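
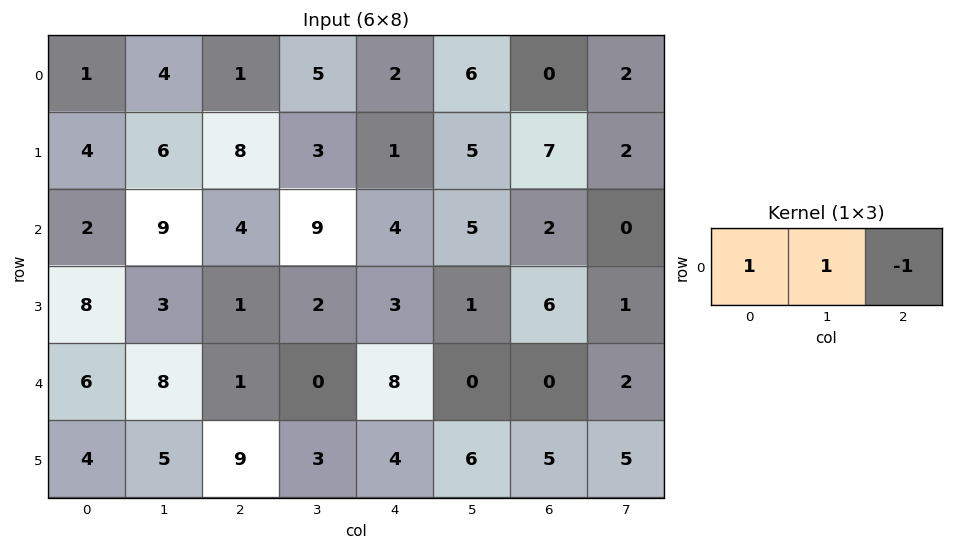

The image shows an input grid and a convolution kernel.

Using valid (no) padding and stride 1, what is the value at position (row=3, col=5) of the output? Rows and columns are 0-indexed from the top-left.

6

The receptive field on the input at this output position is [1 6 1]. Elementwise product with the kernel and sum: 1·1 + 6·1 + 1·-1.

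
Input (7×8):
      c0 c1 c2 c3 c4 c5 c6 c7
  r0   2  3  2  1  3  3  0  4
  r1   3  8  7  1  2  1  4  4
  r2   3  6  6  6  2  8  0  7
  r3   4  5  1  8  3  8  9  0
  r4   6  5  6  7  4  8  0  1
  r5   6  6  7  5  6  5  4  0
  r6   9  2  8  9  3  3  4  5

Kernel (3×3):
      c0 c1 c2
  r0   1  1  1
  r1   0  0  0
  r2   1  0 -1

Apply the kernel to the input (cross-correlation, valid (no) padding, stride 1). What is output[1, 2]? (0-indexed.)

The receptive field on the input at this output position is [7 1 2 / 6 6 2 / 1 8 3]. Elementwise product with the kernel and sum: 7·1 + 1·1 + 2·1 + 1·1 + 3·-1.

8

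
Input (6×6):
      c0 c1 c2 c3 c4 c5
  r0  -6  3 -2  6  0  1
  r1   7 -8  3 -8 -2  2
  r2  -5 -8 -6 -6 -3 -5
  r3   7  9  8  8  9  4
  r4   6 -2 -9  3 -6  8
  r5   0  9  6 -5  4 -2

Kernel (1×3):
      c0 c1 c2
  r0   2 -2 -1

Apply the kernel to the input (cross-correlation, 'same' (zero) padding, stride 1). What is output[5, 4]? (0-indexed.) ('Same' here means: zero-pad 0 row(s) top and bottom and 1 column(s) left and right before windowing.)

-16

The receptive field on the zero-padded input at this output position is [-5 4 -2]. Elementwise product with the kernel and sum: -5·2 + 4·-2 + -2·-1.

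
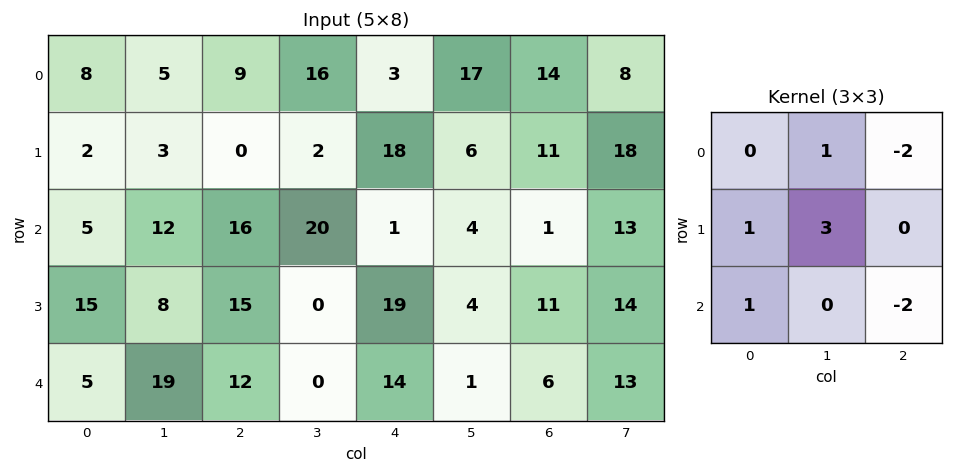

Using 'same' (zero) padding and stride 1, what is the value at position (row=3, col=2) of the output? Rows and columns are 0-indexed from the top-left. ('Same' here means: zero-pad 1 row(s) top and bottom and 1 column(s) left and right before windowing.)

The receptive field on the zero-padded input at this output position is [12 16 20 / 8 15 0 / 19 12 0]. Elementwise product with the kernel and sum: 16·1 + 20·-2 + 8·1 + 15·3 + 19·1 + 0·-2.

48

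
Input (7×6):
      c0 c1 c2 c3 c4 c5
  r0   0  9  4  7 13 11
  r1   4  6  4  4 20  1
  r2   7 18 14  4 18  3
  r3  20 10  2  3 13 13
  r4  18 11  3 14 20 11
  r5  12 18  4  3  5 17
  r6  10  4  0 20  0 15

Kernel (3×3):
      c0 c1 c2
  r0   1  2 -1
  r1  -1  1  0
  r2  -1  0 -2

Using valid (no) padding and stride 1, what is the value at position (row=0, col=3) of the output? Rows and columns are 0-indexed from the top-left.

The receptive field on the input at this output position is [7 13 11 / 4 20 1 / 4 18 3]. Elementwise product with the kernel and sum: 7·1 + 13·2 + 11·-1 + 4·-1 + 20·1 + 4·-1 + 3·-2.

28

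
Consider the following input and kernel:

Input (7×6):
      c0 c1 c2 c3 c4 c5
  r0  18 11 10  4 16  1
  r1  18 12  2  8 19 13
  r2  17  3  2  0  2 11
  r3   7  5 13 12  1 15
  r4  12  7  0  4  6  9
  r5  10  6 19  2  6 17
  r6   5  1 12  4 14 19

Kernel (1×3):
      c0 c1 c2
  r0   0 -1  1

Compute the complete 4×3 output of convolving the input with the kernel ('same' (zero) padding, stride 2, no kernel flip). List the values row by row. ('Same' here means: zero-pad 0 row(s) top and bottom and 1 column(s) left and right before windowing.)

Output[0,0]: The receptive field on the zero-padded input at this output position is [0 18 11]. Elementwise product with the kernel and sum: 18·-1 + 11·1.
Output[0,1]: The receptive field on the zero-padded input at this output position is [11 10 4]. Elementwise product with the kernel and sum: 10·-1 + 4·1.

-7 -6 -15
-14 -2 9
-5 4 3
-4 -8 5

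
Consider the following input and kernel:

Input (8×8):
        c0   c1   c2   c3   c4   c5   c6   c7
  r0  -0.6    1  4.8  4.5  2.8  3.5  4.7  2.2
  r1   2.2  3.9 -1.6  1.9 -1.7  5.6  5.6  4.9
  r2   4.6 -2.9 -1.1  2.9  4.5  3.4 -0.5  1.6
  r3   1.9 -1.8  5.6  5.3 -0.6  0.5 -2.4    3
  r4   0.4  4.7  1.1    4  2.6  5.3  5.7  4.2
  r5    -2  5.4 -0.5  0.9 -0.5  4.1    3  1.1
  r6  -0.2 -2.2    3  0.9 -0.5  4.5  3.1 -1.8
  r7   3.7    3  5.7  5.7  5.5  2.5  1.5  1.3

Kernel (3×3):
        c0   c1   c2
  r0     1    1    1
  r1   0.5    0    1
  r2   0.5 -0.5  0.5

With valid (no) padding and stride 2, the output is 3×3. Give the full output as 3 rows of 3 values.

7.9 9.85 16.05
5.55 8.35 6.2
7.2 7.75 15.4

Output[0,0]: The receptive field on the input at this output position is [-0.6 1 4.8 / 2.2 3.9 -1.6 / 4.6 -2.9 -1.1]. Elementwise product with the kernel and sum: -0.6·1 + 1·1 + 4.8·1 + 2.2·0.5 + -1.6·1 + 4.6·0.5 + -2.9·-0.5 + -1.1·0.5.
Output[0,1]: The receptive field on the input at this output position is [4.8 4.5 2.8 / -1.6 1.9 -1.7 / -1.1 2.9 4.5]. Elementwise product with the kernel and sum: 4.8·1 + 4.5·1 + 2.8·1 + -1.6·0.5 + -1.7·1 + -1.1·0.5 + 2.9·-0.5 + 4.5·0.5.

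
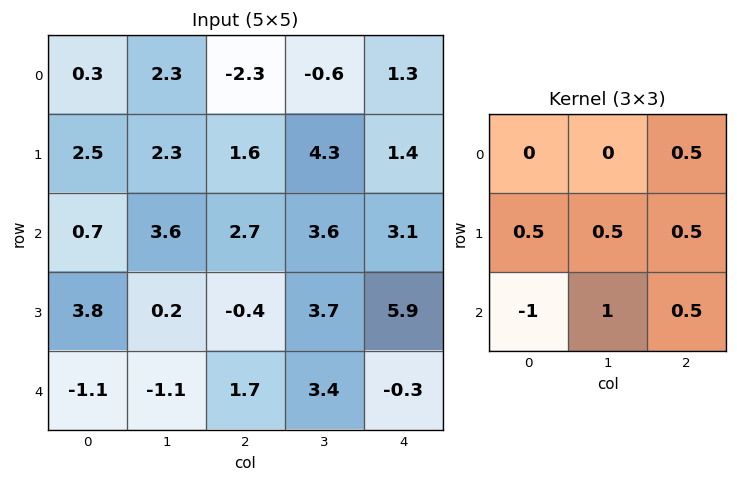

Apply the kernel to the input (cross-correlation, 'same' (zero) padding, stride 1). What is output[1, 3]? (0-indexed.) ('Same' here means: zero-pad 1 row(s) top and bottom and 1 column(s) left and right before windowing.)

6.75

The receptive field on the zero-padded input at this output position is [-2.3 -0.6 1.3 / 1.6 4.3 1.4 / 2.7 3.6 3.1]. Elementwise product with the kernel and sum: 1.3·0.5 + 1.6·0.5 + 4.3·0.5 + 1.4·0.5 + 2.7·-1 + 3.6·1 + 3.1·0.5.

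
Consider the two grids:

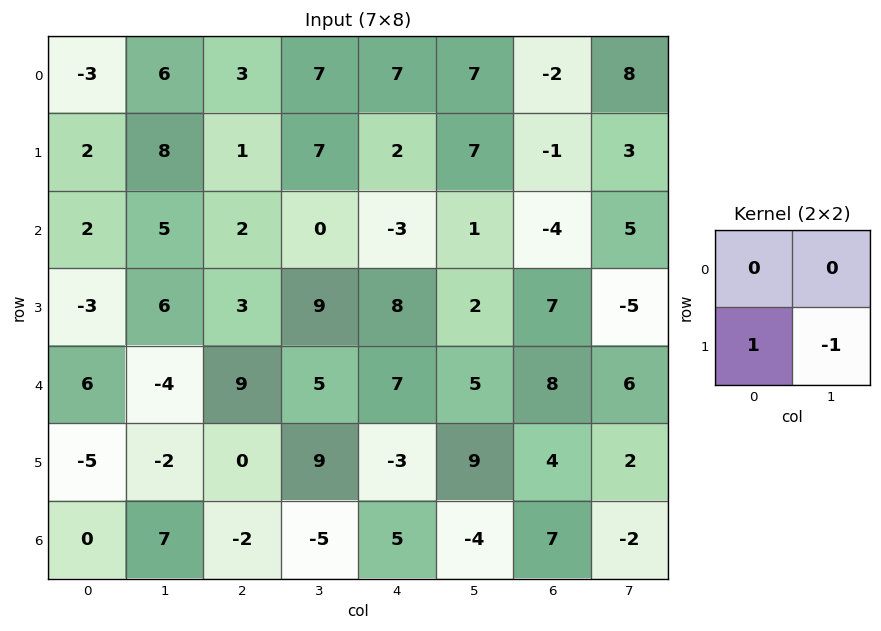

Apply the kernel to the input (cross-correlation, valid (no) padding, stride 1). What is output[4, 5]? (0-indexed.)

The receptive field on the input at this output position is [5 8 / 9 4]. Elementwise product with the kernel and sum: 9·1 + 4·-1.

5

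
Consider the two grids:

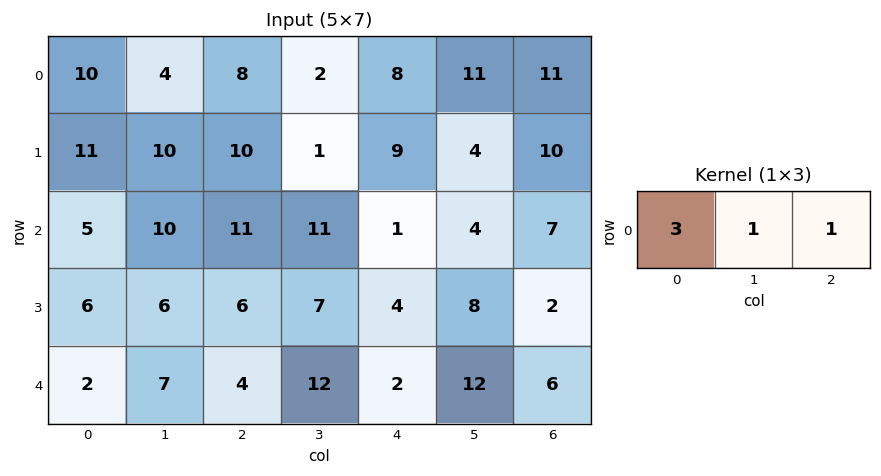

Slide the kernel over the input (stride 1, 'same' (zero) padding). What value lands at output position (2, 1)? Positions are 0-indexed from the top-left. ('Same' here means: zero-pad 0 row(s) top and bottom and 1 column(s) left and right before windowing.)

36

The receptive field on the zero-padded input at this output position is [5 10 11]. Elementwise product with the kernel and sum: 5·3 + 10·1 + 11·1.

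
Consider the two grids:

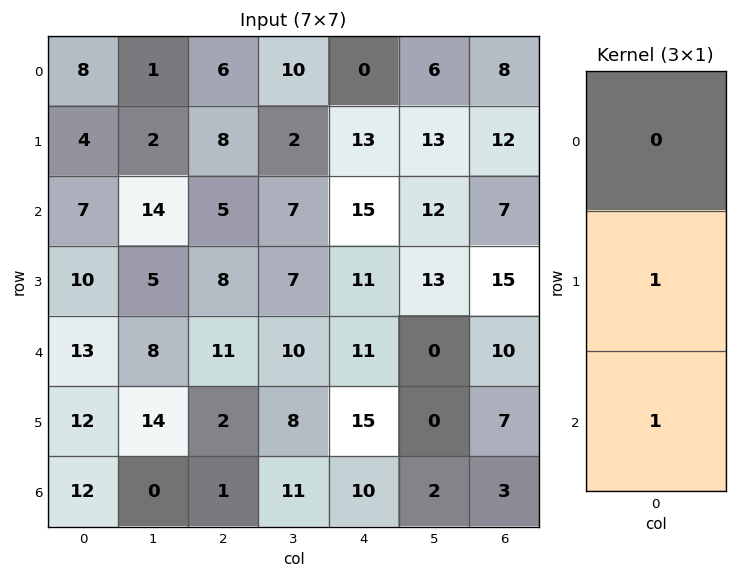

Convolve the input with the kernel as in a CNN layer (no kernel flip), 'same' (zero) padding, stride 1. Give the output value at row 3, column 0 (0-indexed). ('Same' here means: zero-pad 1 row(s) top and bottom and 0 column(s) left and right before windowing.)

The receptive field on the zero-padded input at this output position is [7 / 10 / 13]. Elementwise product with the kernel and sum: 10·1 + 13·1.

23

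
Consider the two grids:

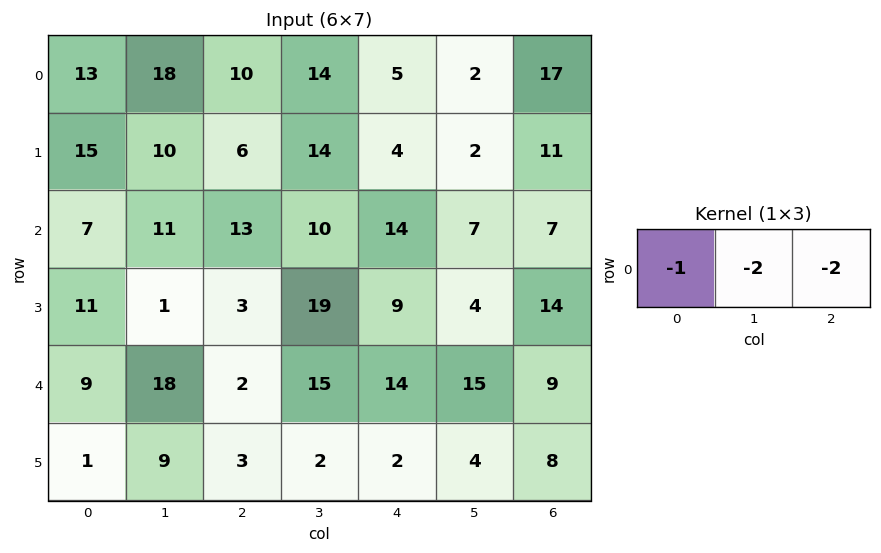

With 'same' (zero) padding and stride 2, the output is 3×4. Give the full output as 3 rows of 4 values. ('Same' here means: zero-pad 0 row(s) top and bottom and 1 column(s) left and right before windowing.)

Output[0,0]: The receptive field on the zero-padded input at this output position is [0 13 18]. Elementwise product with the kernel and sum: 0·-1 + 13·-2 + 18·-2.

-62 -66 -28 -36
-36 -57 -52 -21
-54 -52 -73 -33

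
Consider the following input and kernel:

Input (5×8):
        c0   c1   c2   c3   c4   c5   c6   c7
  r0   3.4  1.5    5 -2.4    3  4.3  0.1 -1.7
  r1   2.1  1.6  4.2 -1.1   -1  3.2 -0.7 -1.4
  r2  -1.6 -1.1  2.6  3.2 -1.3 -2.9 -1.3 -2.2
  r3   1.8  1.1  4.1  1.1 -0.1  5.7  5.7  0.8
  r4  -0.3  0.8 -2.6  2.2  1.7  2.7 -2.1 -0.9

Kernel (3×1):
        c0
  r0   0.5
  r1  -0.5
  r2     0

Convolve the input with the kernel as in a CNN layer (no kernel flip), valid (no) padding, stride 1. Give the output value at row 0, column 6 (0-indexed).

0.4

The receptive field on the input at this output position is [0.1 / -0.7 / -1.3]. Elementwise product with the kernel and sum: 0.1·0.5 + -0.7·-0.5.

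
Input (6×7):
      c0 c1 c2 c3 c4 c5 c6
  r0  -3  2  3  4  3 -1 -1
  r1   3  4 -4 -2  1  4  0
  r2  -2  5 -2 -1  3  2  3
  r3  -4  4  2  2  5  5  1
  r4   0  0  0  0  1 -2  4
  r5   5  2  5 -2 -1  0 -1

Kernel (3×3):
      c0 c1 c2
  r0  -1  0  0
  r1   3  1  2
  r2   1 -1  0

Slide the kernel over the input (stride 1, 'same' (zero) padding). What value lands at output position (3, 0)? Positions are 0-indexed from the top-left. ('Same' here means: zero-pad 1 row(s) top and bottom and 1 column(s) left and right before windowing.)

The receptive field on the zero-padded input at this output position is [0 -2 5 / 0 -4 4 / 0 0 0]. Elementwise product with the kernel and sum: 0·-1 + 0·3 + -4·1 + 4·2 + 0·1 + 0·-1.

4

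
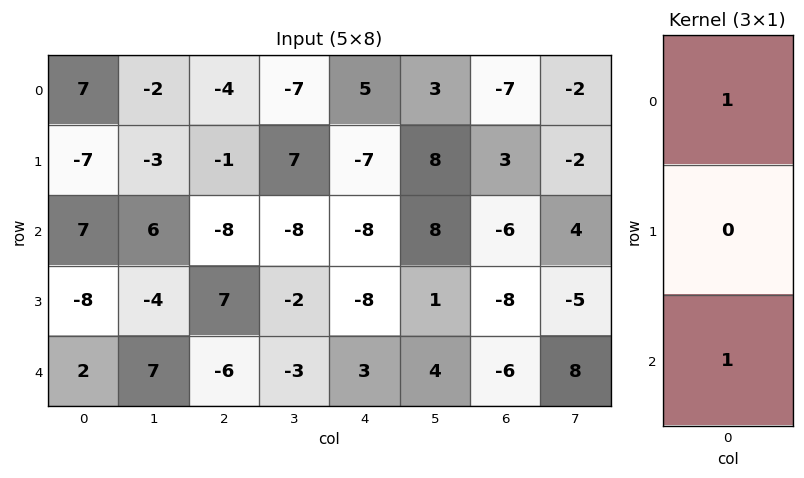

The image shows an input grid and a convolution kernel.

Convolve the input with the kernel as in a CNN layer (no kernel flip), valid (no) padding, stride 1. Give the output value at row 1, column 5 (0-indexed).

The receptive field on the input at this output position is [8 / 8 / 1]. Elementwise product with the kernel and sum: 8·1 + 1·1.

9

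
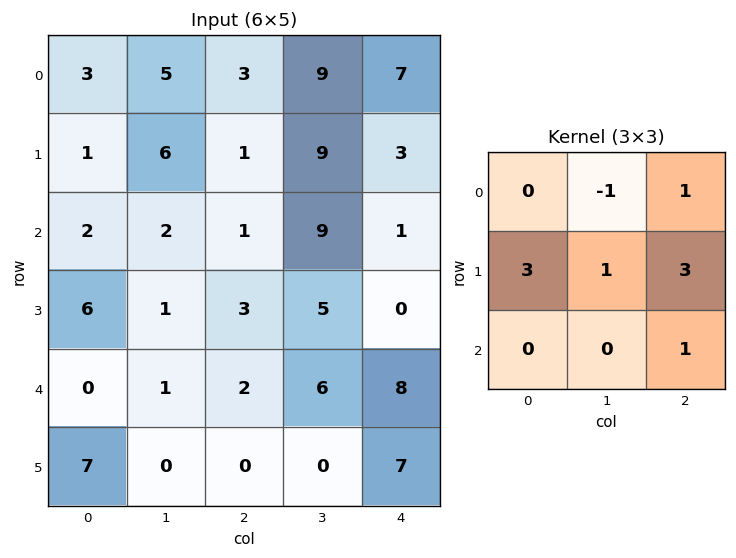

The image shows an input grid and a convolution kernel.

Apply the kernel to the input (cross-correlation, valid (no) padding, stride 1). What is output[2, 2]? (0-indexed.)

14

The receptive field on the input at this output position is [1 9 1 / 3 5 0 / 2 6 8]. Elementwise product with the kernel and sum: 9·-1 + 1·1 + 3·3 + 5·1 + 0·3 + 8·1.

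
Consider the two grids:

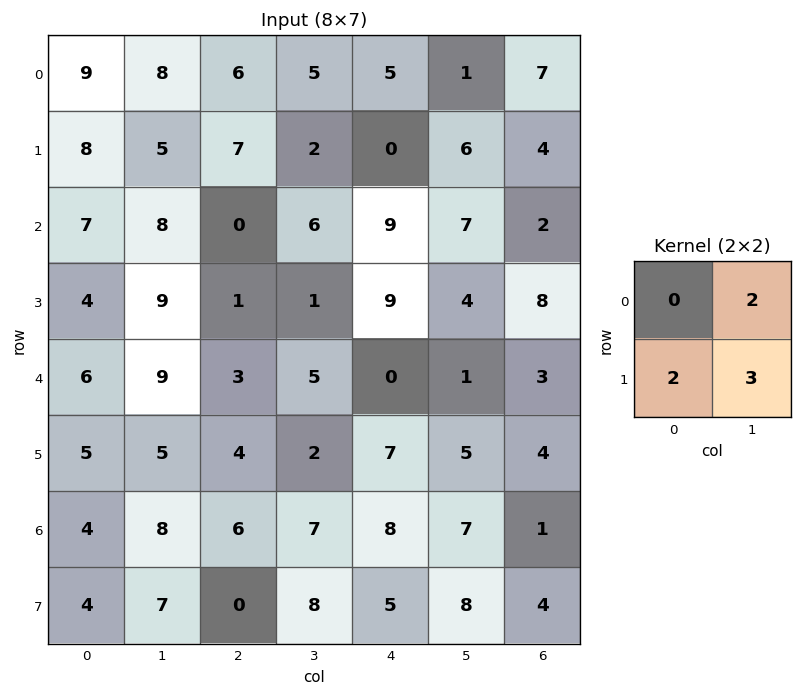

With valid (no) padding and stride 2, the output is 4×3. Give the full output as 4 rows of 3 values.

47 30 20
51 17 44
43 24 31
45 38 48

Output[0,0]: The receptive field on the input at this output position is [9 8 / 8 5]. Elementwise product with the kernel and sum: 8·2 + 8·2 + 5·3.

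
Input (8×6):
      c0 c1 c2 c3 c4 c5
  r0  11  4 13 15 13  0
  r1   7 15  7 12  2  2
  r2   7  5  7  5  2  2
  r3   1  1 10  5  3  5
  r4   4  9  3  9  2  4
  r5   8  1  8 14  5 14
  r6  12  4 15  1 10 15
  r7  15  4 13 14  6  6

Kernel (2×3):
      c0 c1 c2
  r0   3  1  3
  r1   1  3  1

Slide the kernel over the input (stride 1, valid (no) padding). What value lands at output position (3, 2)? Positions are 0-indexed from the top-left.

The receptive field on the input at this output position is [10 5 3 / 3 9 2]. Elementwise product with the kernel and sum: 10·3 + 5·1 + 3·3 + 3·1 + 9·3 + 2·1.

76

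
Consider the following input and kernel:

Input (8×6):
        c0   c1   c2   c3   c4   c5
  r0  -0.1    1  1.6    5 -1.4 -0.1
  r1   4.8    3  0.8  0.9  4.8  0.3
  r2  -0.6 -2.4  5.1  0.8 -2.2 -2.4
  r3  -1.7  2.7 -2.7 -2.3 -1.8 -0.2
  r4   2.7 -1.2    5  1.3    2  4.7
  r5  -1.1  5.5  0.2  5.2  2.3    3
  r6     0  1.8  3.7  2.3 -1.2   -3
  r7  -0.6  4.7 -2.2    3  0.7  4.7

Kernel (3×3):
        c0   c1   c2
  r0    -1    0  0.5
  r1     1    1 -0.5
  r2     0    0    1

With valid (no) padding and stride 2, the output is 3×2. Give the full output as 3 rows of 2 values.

Output[0,0]: The receptive field on the input at this output position is [-0.1 1 1.6 / 4.8 3 0.8 / -0.6 -2.4 5.1]. Elementwise product with the kernel and sum: -0.1·-1 + 1.6·0.5 + 4.8·1 + 3·1 + 0.8·-0.5 + 5.1·1.
Output[0,1]: The receptive field on the input at this output position is [1.6 5 -1.4 / 0.8 0.9 4.8 / 5.1 0.8 -2.2]. Elementwise product with the kernel and sum: 1.6·-1 + -1.4·0.5 + 0.8·1 + 0.9·1 + 4.8·-0.5 + -2.2·1.

13.4 -5.2
10.5 -8.3
7.8 -0.95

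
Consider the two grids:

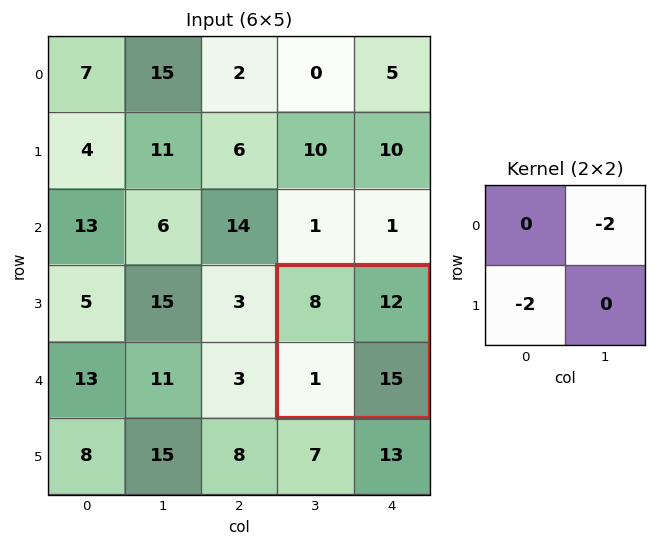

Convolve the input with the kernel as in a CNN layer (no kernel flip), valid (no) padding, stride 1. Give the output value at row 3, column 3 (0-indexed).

The receptive field on the input at this output position is [8 12 / 1 15]. Elementwise product with the kernel and sum: 12·-2 + 1·-2.

-26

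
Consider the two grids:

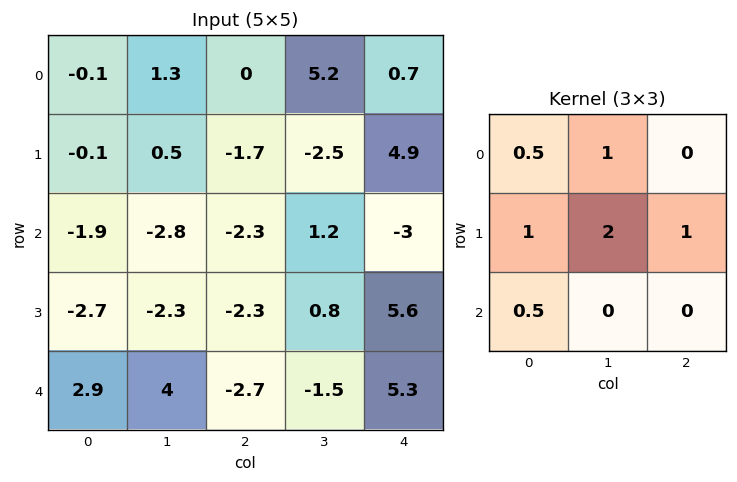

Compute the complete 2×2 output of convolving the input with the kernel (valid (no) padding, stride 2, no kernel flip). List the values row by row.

-0.5 2.25
-11.9 3.6

Output[0,0]: The receptive field on the input at this output position is [-0.1 1.3 0 / -0.1 0.5 -1.7 / -1.9 -2.8 -2.3]. Elementwise product with the kernel and sum: -0.1·0.5 + 1.3·1 + -0.1·1 + 0.5·2 + -1.7·1 + -1.9·0.5.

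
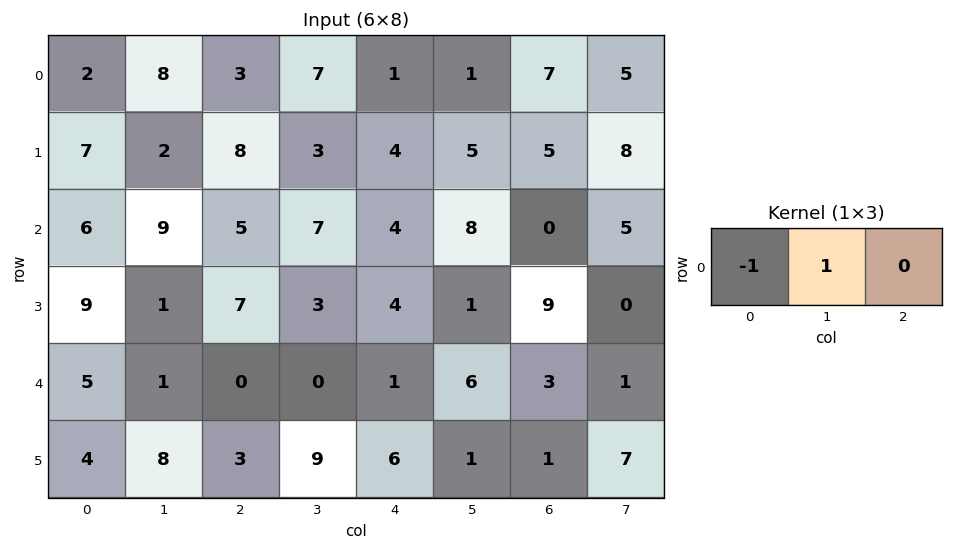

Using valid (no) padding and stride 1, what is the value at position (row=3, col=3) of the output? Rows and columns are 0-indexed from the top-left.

The receptive field on the input at this output position is [3 4 1]. Elementwise product with the kernel and sum: 3·-1 + 4·1.

1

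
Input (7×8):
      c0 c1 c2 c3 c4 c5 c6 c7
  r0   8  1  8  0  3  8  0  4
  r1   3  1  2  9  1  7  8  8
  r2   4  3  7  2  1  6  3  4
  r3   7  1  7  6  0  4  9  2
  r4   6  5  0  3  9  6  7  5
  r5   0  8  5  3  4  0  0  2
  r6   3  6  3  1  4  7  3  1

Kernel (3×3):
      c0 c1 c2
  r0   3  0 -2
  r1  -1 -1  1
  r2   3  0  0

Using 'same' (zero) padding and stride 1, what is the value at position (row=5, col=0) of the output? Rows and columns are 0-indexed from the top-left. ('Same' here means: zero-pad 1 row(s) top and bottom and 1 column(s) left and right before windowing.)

The receptive field on the zero-padded input at this output position is [0 6 5 / 0 0 8 / 0 3 6]. Elementwise product with the kernel and sum: 0·3 + 5·-2 + 0·-1 + 0·-1 + 8·1 + 0·3.

-2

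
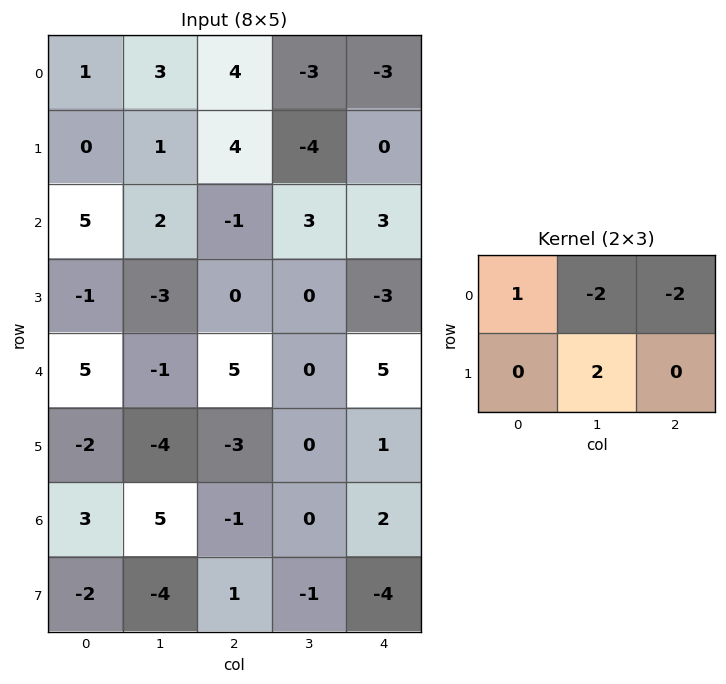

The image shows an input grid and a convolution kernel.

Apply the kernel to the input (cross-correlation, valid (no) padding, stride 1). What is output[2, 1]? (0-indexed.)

-2

The receptive field on the input at this output position is [2 -1 3 / -3 0 0]. Elementwise product with the kernel and sum: 2·1 + -1·-2 + 3·-2 + 0·2.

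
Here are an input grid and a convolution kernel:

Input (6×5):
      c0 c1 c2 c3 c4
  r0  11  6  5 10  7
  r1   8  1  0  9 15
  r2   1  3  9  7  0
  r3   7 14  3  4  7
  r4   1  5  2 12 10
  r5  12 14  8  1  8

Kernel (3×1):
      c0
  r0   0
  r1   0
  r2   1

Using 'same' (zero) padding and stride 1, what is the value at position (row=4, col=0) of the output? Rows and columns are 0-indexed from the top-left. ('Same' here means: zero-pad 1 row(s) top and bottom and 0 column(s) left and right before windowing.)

12

The receptive field on the zero-padded input at this output position is [7 / 1 / 12]. Elementwise product with the kernel and sum: 12·1.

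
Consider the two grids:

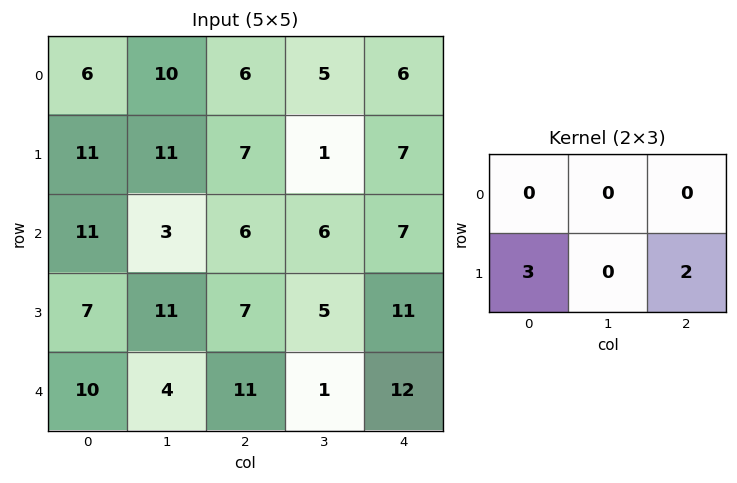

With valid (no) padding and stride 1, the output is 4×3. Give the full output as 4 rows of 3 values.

Output[0,0]: The receptive field on the input at this output position is [6 10 6 / 11 11 7]. Elementwise product with the kernel and sum: 11·3 + 7·2.

47 35 35
45 21 32
35 43 43
52 14 57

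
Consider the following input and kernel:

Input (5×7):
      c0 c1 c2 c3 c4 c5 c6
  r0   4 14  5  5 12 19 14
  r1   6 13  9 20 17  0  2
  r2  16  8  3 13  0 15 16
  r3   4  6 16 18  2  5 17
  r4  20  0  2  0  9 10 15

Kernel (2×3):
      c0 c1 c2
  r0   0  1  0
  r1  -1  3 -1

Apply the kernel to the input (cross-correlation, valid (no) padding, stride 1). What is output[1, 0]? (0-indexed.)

18

The receptive field on the input at this output position is [6 13 9 / 16 8 3]. Elementwise product with the kernel and sum: 13·1 + 16·-1 + 8·3 + 3·-1.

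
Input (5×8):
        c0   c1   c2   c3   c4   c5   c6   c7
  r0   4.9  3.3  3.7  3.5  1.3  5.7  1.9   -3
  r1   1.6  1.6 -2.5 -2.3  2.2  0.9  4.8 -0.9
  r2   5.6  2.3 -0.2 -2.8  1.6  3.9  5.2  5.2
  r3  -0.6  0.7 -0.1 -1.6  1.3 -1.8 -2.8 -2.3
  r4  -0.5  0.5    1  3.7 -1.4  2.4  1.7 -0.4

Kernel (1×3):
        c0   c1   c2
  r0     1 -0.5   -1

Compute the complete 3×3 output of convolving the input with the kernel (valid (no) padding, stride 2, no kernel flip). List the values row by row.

Output[0,0]: The receptive field on the input at this output position is [4.9 3.3 3.7]. Elementwise product with the kernel and sum: 4.9·1 + 3.3·-0.5 + 3.7·-1.
Output[0,1]: The receptive field on the input at this output position is [3.7 3.5 1.3]. Elementwise product with the kernel and sum: 3.7·1 + 3.5·-0.5 + 1.3·-1.

-0.45 0.65 -3.45
4.65 -0.4 -5.55
-1.75 0.55 -4.3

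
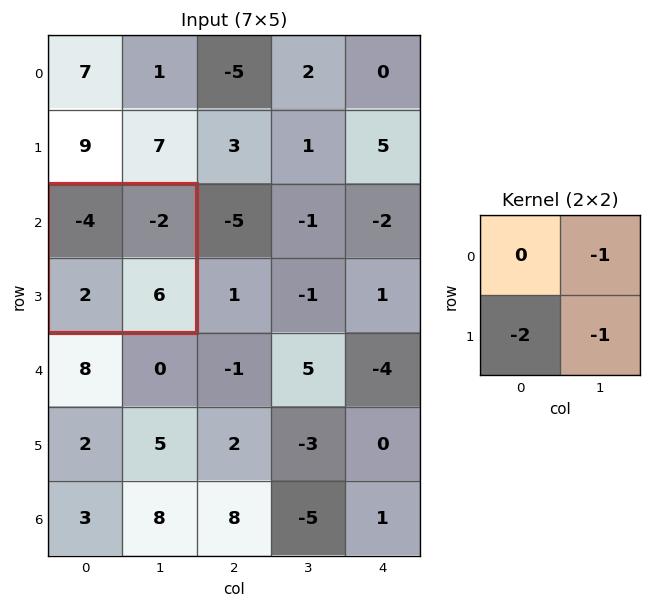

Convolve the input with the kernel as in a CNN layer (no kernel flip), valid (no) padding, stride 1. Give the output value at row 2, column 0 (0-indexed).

-8

The receptive field on the input at this output position is [-4 -2 / 2 6]. Elementwise product with the kernel and sum: -2·-1 + 2·-2 + 6·-1.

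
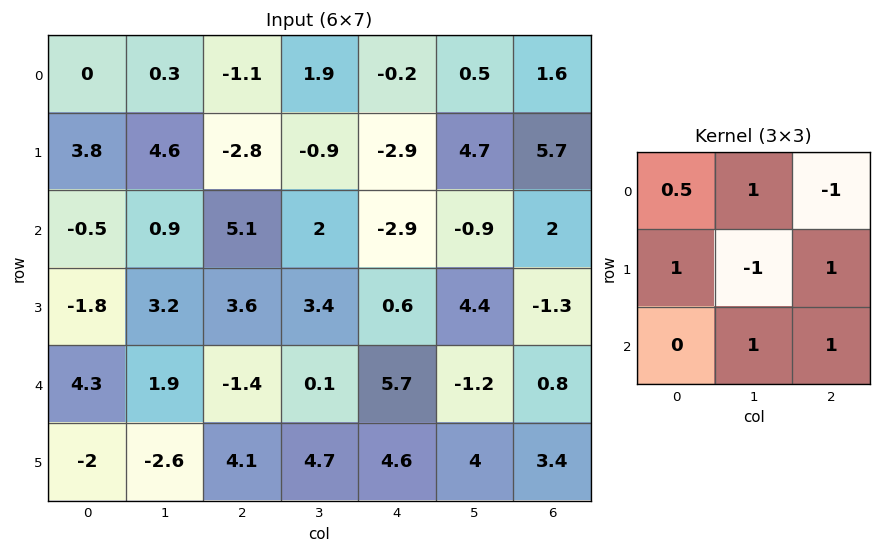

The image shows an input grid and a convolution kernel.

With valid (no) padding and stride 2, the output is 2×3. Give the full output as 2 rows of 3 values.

Output[0,0]: The receptive field on the input at this output position is [0 0.3 -1.1 / 3.8 4.6 -2.8 / -0.5 0.9 5.1]. Elementwise product with the kernel and sum: 0·0.5 + 0.3·1 + -1.1·-1 + 3.8·1 + 4.6·-1 + -2.8·1 + 0.9·1 + 5.1·1.

3.8 -4.15 -2
-5.35 14.05 -9.85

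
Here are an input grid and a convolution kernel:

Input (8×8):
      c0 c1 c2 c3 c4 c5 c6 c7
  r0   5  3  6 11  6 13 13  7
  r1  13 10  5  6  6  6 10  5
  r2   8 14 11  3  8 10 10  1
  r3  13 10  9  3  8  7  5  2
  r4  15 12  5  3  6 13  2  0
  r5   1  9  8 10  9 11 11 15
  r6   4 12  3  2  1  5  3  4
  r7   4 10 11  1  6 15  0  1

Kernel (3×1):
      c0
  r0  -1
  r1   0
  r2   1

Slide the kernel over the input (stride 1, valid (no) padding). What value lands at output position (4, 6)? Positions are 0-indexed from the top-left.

The receptive field on the input at this output position is [2 / 11 / 3]. Elementwise product with the kernel and sum: 2·-1 + 3·1.

1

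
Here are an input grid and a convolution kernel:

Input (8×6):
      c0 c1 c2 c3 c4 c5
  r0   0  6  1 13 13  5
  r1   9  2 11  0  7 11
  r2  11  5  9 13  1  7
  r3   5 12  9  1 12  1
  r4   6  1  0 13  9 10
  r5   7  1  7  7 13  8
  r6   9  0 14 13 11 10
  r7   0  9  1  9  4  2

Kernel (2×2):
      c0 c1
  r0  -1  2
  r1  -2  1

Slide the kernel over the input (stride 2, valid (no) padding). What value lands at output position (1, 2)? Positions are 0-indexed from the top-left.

The receptive field on the input at this output position is [1 7 / 12 1]. Elementwise product with the kernel and sum: 1·-1 + 7·2 + 12·-2 + 1·1.

-10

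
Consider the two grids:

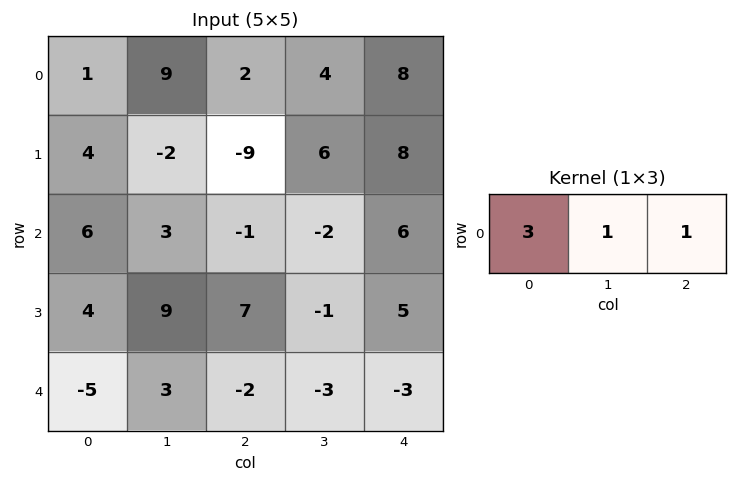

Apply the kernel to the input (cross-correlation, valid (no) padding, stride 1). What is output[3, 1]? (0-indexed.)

33

The receptive field on the input at this output position is [9 7 -1]. Elementwise product with the kernel and sum: 9·3 + 7·1 + -1·1.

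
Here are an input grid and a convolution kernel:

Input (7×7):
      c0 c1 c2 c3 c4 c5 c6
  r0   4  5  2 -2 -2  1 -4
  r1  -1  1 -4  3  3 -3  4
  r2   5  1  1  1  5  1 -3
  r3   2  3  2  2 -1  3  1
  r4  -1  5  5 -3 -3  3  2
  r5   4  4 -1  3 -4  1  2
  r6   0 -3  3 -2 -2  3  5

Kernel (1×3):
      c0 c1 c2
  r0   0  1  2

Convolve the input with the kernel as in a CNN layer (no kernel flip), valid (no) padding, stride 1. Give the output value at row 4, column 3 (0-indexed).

3

The receptive field on the input at this output position is [-3 -3 3]. Elementwise product with the kernel and sum: -3·1 + 3·2.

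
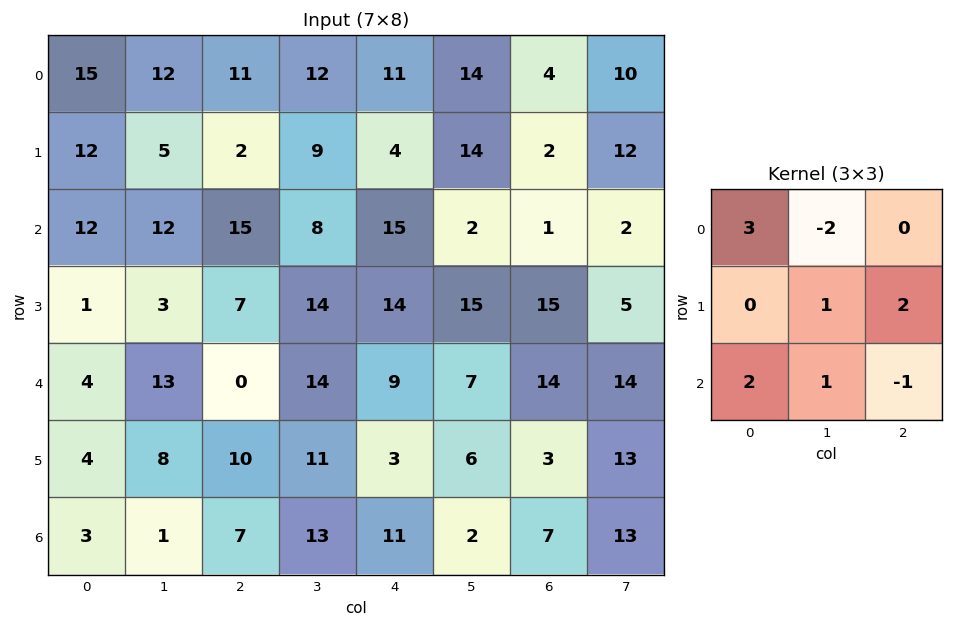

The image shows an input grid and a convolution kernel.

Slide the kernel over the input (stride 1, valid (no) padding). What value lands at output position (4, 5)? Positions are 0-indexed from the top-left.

20

The receptive field on the input at this output position is [7 14 14 / 6 3 13 / 2 7 13]. Elementwise product with the kernel and sum: 7·3 + 14·-2 + 3·1 + 13·2 + 2·2 + 7·1 + 13·-1.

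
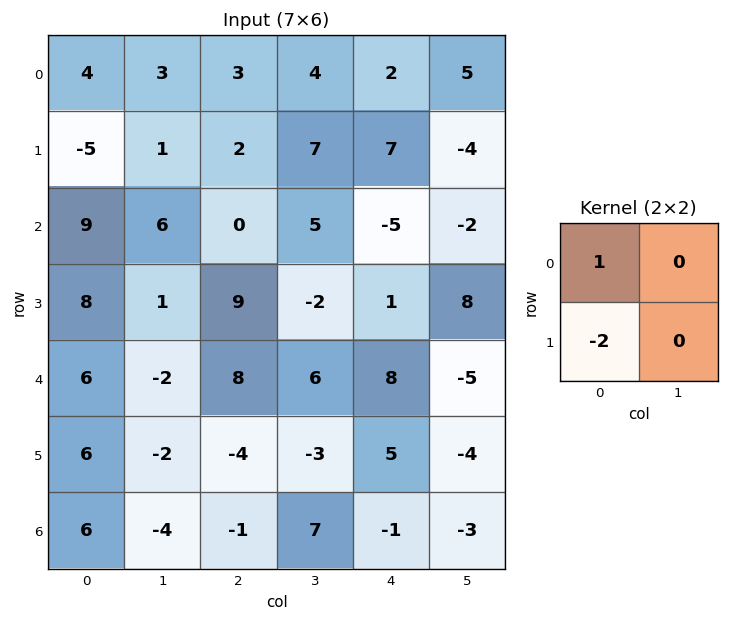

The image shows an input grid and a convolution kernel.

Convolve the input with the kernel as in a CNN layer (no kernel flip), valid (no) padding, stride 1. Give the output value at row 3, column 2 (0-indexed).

The receptive field on the input at this output position is [9 -2 / 8 6]. Elementwise product with the kernel and sum: 9·1 + 8·-2.

-7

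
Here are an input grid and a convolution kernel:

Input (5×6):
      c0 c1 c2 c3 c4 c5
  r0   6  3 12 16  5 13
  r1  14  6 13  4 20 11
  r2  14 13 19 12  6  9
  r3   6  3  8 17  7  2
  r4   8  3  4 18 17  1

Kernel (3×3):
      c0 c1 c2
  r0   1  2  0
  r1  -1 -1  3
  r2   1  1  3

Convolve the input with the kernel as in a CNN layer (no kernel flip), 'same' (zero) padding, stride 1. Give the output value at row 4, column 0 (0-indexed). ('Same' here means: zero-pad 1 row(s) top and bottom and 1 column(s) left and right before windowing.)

The receptive field on the zero-padded input at this output position is [0 6 3 / 0 8 3 / 0 0 0]. Elementwise product with the kernel and sum: 0·1 + 6·2 + 0·-1 + 8·-1 + 3·3 + 0·1 + 0·1 + 0·3.

13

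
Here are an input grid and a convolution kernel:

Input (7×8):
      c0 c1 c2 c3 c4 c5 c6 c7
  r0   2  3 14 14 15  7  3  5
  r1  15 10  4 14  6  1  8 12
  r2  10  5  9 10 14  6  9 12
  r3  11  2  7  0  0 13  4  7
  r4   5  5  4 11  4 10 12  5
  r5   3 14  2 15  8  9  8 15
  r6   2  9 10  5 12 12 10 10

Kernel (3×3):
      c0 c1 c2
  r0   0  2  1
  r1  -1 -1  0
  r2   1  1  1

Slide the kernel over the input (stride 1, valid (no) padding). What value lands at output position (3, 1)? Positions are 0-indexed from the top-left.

The receptive field on the input at this output position is [2 7 0 / 5 4 11 / 14 2 15]. Elementwise product with the kernel and sum: 7·2 + 0·1 + 5·-1 + 4·-1 + 14·1 + 2·1 + 15·1.

36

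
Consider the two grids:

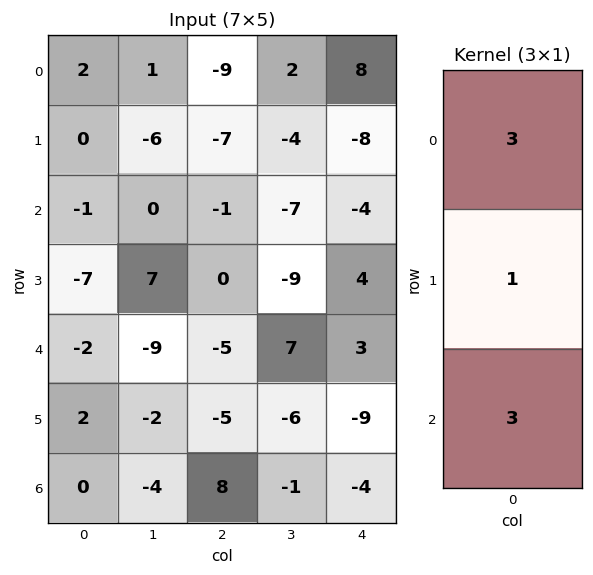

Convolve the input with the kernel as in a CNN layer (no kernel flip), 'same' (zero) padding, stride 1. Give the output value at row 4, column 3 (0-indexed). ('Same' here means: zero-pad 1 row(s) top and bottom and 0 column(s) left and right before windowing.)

The receptive field on the zero-padded input at this output position is [-9 / 7 / -6]. Elementwise product with the kernel and sum: -9·3 + 7·1 + -6·3.

-38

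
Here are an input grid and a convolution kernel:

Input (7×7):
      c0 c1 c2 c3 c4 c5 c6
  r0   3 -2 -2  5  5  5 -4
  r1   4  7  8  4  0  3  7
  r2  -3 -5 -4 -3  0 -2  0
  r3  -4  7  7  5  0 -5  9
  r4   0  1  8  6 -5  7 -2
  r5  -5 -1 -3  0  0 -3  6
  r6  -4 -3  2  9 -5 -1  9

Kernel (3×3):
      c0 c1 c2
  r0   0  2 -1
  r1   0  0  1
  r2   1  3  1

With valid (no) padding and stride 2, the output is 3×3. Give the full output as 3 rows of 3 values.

Output[0,0]: The receptive field on the input at this output position is [3 -2 -2 / 4 7 8 / -3 -5 -4]. Elementwise product with the kernel and sum: -2·2 + -2·-1 + 8·1 + -3·1 + -5·3 + -4·1.

-16 -8 15
12 15 19
-20 41 23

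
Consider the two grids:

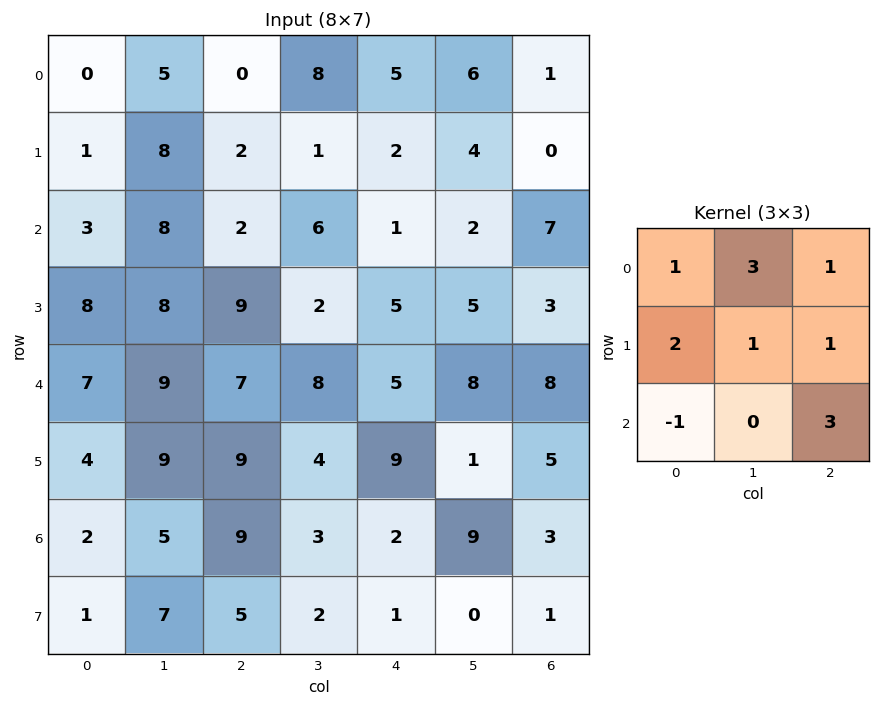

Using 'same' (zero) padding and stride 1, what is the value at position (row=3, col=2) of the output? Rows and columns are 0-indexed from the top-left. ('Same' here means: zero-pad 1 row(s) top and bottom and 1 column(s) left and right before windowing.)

62

The receptive field on the zero-padded input at this output position is [8 2 6 / 8 9 2 / 9 7 8]. Elementwise product with the kernel and sum: 8·1 + 2·3 + 6·1 + 8·2 + 9·1 + 2·1 + 9·-1 + 8·3.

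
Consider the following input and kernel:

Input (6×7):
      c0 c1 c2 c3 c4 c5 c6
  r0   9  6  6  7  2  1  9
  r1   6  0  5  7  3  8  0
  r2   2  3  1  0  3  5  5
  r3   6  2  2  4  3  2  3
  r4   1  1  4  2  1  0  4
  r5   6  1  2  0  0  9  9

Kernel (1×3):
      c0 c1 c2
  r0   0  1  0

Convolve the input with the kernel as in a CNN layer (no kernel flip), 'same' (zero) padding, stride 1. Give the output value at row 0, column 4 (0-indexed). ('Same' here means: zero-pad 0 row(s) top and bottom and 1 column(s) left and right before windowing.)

The receptive field on the zero-padded input at this output position is [7 2 1]. Elementwise product with the kernel and sum: 2·1.

2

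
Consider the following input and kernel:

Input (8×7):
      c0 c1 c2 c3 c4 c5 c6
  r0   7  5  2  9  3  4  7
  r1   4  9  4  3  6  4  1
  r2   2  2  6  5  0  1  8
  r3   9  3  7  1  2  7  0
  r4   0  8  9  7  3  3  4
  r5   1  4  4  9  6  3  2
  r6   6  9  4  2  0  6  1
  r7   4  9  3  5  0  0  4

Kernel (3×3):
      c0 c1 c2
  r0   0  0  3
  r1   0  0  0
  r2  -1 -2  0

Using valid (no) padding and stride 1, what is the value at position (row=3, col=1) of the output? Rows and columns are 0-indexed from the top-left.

-9

The receptive field on the input at this output position is [3 7 1 / 8 9 7 / 4 4 9]. Elementwise product with the kernel and sum: 1·3 + 4·-1 + 4·-2.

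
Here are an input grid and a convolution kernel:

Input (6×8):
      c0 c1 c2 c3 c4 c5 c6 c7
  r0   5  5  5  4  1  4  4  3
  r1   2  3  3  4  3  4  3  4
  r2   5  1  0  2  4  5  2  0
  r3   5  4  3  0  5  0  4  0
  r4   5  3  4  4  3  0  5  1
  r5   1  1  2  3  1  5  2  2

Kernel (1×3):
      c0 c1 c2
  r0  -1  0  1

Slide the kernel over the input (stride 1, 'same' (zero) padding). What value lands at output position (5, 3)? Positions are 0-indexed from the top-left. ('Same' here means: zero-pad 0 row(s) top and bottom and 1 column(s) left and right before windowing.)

-1

The receptive field on the zero-padded input at this output position is [2 3 1]. Elementwise product with the kernel and sum: 2·-1 + 1·1.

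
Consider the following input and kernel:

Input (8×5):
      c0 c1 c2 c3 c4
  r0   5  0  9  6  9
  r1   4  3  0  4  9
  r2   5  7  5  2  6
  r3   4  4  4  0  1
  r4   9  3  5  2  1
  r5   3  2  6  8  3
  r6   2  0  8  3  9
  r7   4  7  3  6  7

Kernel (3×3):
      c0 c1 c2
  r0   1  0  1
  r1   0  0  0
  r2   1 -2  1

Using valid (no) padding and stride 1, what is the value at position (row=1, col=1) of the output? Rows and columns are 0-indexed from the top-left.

3

The receptive field on the input at this output position is [3 0 4 / 7 5 2 / 4 4 0]. Elementwise product with the kernel and sum: 3·1 + 4·1 + 4·1 + 4·-2 + 0·1.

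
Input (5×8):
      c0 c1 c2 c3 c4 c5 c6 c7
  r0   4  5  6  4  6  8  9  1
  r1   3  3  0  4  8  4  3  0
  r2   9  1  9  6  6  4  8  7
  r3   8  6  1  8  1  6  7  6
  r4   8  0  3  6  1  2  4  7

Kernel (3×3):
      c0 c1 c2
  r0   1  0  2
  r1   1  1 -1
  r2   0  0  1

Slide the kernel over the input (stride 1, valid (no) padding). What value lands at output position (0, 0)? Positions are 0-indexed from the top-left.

31

The receptive field on the input at this output position is [4 5 6 / 3 3 0 / 9 1 9]. Elementwise product with the kernel and sum: 4·1 + 6·2 + 3·1 + 3·1 + 0·-1 + 9·1.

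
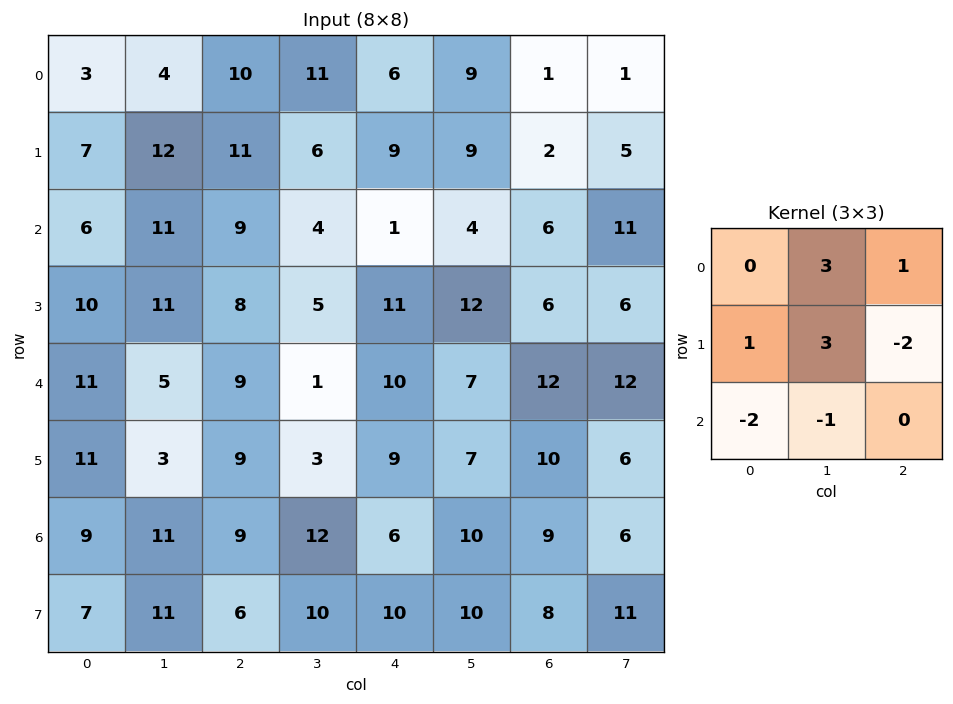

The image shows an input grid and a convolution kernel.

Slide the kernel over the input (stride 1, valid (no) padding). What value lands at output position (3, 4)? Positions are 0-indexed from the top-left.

The receptive field on the input at this output position is [11 12 6 / 10 7 12 / 9 7 10]. Elementwise product with the kernel and sum: 12·3 + 6·1 + 10·1 + 7·3 + 12·-2 + 9·-2 + 7·-1.

24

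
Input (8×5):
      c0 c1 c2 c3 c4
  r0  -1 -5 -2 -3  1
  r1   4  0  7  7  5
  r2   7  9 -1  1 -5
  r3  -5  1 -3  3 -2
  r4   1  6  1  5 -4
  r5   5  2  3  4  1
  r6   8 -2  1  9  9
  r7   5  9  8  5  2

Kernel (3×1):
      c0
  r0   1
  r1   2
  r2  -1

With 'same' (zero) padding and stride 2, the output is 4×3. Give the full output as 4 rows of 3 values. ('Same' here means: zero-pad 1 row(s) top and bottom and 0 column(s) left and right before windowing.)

-6 -11 -3
23 8 -3
-8 -4 -11
16 -3 17

Output[0,0]: The receptive field on the zero-padded input at this output position is [0 / -1 / 4]. Elementwise product with the kernel and sum: 0·1 + -1·2 + 4·-1.
Output[0,1]: The receptive field on the zero-padded input at this output position is [0 / -2 / 7]. Elementwise product with the kernel and sum: 0·1 + -2·2 + 7·-1.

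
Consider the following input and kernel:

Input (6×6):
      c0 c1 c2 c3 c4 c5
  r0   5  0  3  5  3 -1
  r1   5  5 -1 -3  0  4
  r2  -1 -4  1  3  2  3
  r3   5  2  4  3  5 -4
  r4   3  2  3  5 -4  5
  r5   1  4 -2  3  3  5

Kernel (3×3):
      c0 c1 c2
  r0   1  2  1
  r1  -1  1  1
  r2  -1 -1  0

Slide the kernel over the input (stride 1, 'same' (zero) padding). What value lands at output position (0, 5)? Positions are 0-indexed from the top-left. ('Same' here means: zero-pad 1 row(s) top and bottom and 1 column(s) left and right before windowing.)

-8

The receptive field on the zero-padded input at this output position is [0 0 0 / 3 -1 0 / 0 4 0]. Elementwise product with the kernel and sum: 0·1 + 0·2 + 0·1 + 3·-1 + -1·1 + 0·1 + 0·-1 + 4·-1.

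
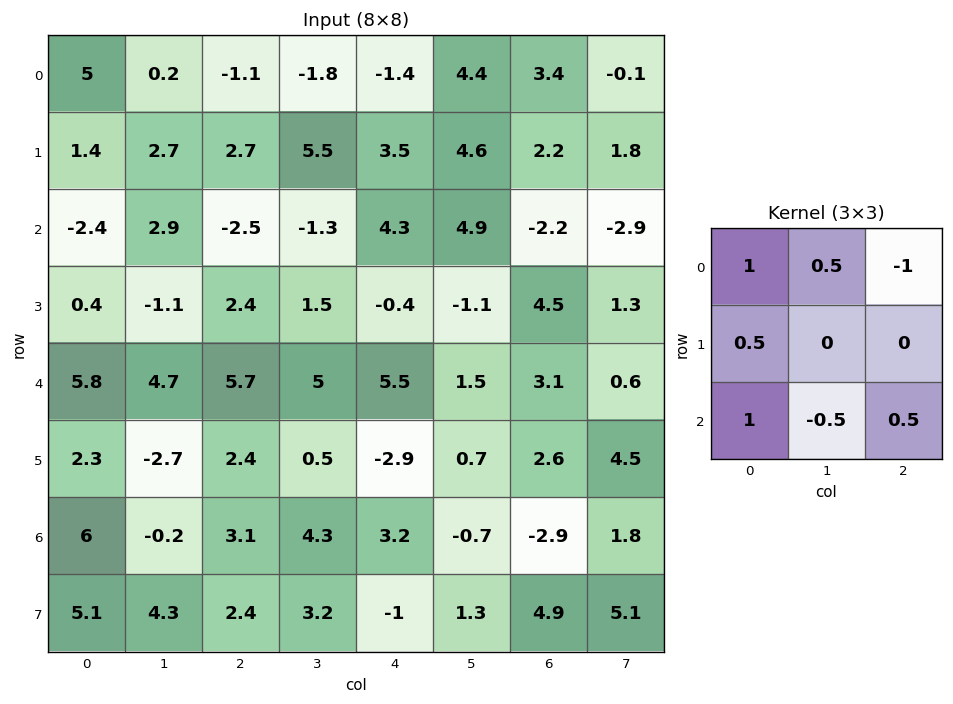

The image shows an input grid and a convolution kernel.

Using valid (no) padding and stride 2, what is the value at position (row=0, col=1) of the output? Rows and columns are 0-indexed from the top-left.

1.05

The receptive field on the input at this output position is [-1.1 -1.8 -1.4 / 2.7 5.5 3.5 / -2.5 -1.3 4.3]. Elementwise product with the kernel and sum: -1.1·1 + -1.8·0.5 + -1.4·-1 + 2.7·0.5 + -2.5·1 + -1.3·-0.5 + 4.3·0.5.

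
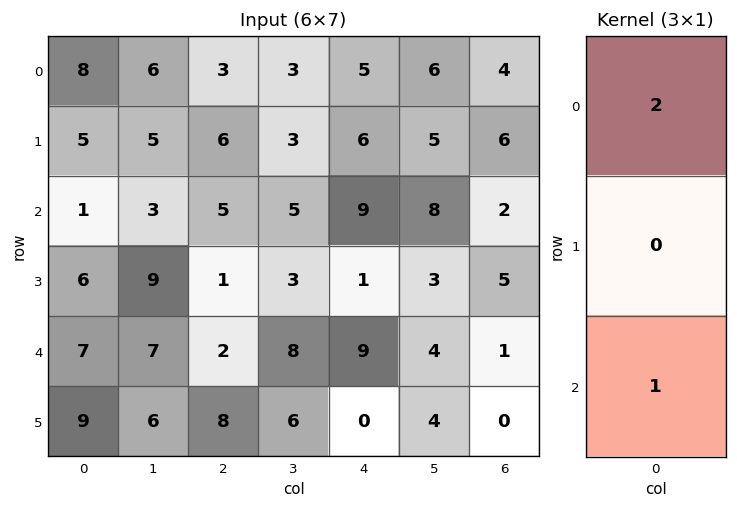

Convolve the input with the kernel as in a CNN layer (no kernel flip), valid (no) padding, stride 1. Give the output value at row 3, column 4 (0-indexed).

2

The receptive field on the input at this output position is [1 / 9 / 0]. Elementwise product with the kernel and sum: 1·2 + 0·1.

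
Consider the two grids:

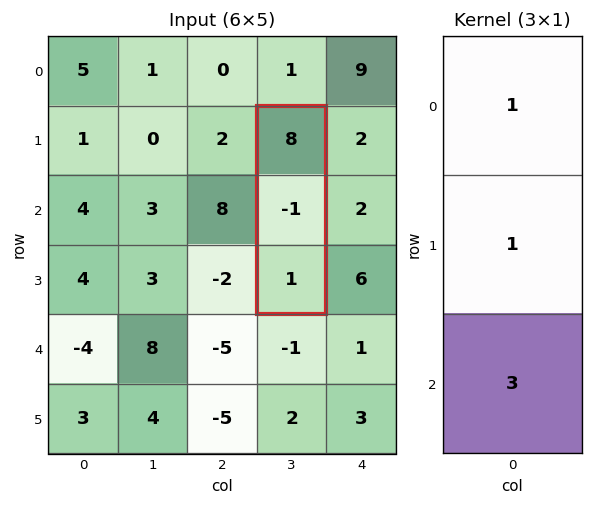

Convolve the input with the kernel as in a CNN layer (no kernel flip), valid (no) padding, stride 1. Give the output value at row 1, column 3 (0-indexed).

The receptive field on the input at this output position is [8 / -1 / 1]. Elementwise product with the kernel and sum: 8·1 + -1·1 + 1·3.

10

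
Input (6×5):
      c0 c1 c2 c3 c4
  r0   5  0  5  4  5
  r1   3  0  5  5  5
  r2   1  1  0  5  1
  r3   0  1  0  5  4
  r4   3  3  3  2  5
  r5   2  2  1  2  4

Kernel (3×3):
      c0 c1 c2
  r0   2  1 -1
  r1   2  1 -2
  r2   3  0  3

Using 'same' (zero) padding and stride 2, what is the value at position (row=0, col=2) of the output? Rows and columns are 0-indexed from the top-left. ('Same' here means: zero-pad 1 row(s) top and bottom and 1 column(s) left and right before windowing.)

The receptive field on the zero-padded input at this output position is [0 0 0 / 4 5 0 / 5 5 0]. Elementwise product with the kernel and sum: 0·2 + 0·1 + 0·-1 + 4·2 + 5·1 + 0·-2 + 5·3 + 0·3.

28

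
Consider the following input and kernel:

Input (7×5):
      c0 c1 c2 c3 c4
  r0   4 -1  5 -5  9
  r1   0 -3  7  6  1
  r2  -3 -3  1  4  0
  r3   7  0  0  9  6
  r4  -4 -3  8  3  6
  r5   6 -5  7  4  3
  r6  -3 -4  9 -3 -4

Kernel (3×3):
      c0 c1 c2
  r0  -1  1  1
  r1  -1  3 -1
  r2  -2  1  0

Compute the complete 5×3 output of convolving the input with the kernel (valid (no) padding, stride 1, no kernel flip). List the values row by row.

-13 26 11
-17 18 20
-1 13 11
-37 50 0
-17 53 -18

Output[0,0]: The receptive field on the input at this output position is [4 -1 5 / 0 -3 7 / -3 -3 1]. Elementwise product with the kernel and sum: 4·-1 + -1·1 + 5·1 + 0·-1 + -3·3 + 7·-1 + -3·-2 + -3·1.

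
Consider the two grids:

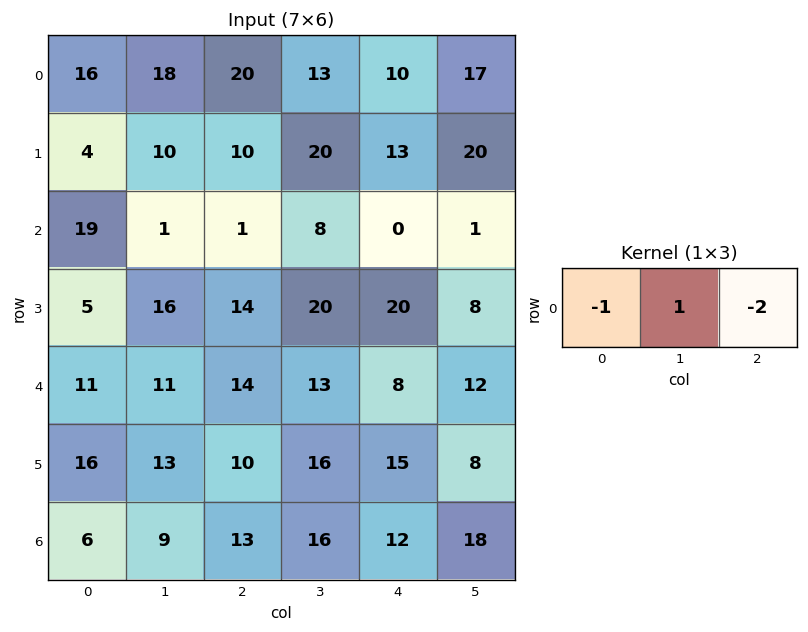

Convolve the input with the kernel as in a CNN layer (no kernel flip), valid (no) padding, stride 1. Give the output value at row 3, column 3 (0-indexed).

The receptive field on the input at this output position is [20 20 8]. Elementwise product with the kernel and sum: 20·-1 + 20·1 + 8·-2.

-16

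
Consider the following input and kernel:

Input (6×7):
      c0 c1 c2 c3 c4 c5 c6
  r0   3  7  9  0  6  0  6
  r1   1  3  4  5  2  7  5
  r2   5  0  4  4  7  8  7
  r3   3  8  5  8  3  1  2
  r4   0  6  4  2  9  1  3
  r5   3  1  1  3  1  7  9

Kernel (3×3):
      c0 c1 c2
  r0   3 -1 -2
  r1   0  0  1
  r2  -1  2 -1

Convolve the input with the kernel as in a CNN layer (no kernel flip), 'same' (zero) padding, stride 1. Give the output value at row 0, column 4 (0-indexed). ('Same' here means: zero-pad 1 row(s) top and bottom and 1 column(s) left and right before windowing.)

-8

The receptive field on the zero-padded input at this output position is [0 0 0 / 0 6 0 / 5 2 7]. Elementwise product with the kernel and sum: 0·3 + 0·-1 + 0·-2 + 0·1 + 5·-1 + 2·2 + 7·-1.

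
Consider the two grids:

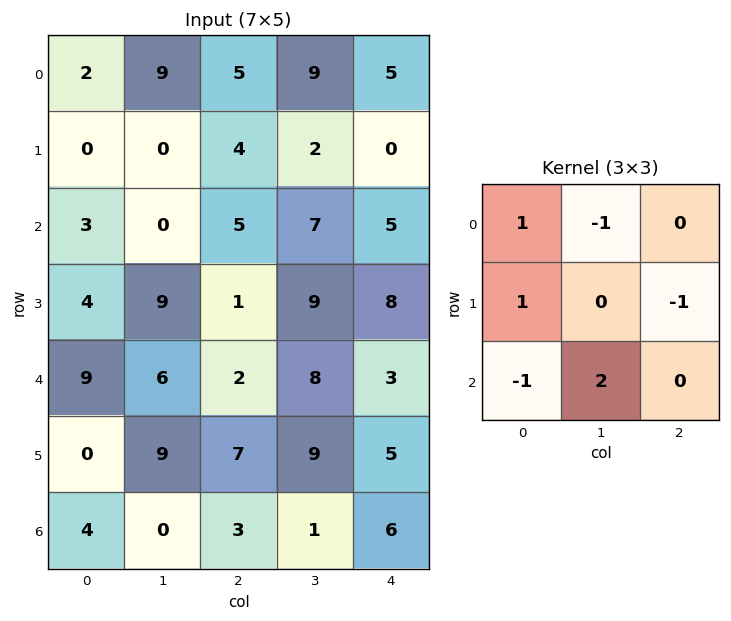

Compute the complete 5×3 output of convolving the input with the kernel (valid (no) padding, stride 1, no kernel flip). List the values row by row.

Output[0,0]: The receptive field on the input at this output position is [2 9 5 / 0 0 4 / 3 0 5]. Elementwise product with the kernel and sum: 2·1 + 9·-1 + 0·1 + 4·-1 + 3·-1 + 0·2.

-14 12 9
12 -18 19
9 -7 5
20 11 2
-8 10 -5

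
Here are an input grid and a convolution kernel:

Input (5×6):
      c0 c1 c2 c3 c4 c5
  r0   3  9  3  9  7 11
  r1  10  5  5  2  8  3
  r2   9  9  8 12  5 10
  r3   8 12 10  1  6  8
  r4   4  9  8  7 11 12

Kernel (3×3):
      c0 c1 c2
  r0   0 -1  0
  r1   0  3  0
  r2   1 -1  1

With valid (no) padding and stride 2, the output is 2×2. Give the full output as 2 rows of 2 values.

Output[0,0]: The receptive field on the input at this output position is [3 9 3 / 10 5 5 / 9 9 8]. Elementwise product with the kernel and sum: 9·-1 + 5·3 + 9·1 + 9·-1 + 8·1.
Output[0,1]: The receptive field on the input at this output position is [3 9 7 / 5 2 8 / 8 12 5]. Elementwise product with the kernel and sum: 9·-1 + 2·3 + 8·1 + 12·-1 + 5·1.

14 -2
30 3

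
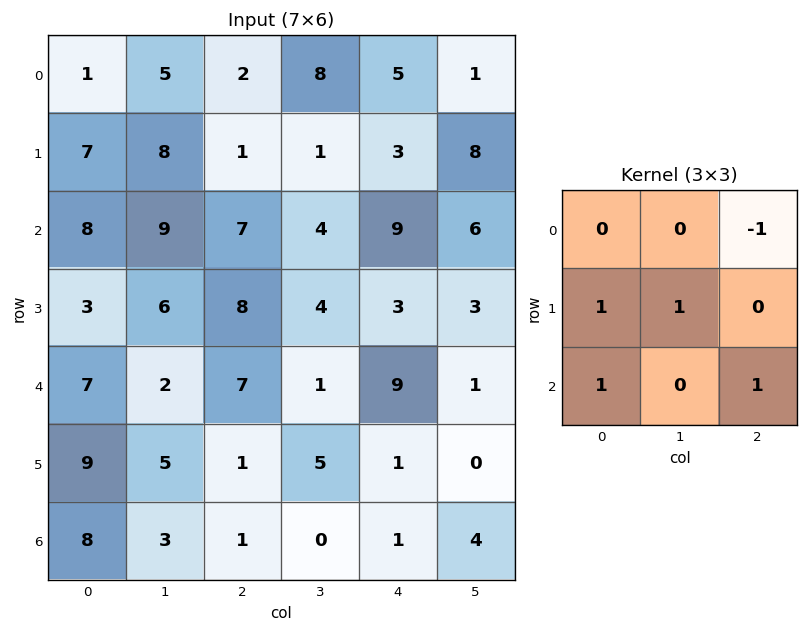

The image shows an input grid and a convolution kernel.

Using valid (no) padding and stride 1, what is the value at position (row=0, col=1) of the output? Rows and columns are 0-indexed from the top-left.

14

The receptive field on the input at this output position is [5 2 8 / 8 1 1 / 9 7 4]. Elementwise product with the kernel and sum: 8·-1 + 8·1 + 1·1 + 9·1 + 4·1.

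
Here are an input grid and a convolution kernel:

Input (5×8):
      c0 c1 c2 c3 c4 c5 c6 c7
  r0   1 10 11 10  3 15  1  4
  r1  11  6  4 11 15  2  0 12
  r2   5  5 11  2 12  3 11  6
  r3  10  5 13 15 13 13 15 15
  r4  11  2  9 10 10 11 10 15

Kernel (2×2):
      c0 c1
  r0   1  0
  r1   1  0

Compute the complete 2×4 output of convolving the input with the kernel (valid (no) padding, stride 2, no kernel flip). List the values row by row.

12 15 18 1
15 24 25 26

Output[0,0]: The receptive field on the input at this output position is [1 10 / 11 6]. Elementwise product with the kernel and sum: 1·1 + 11·1.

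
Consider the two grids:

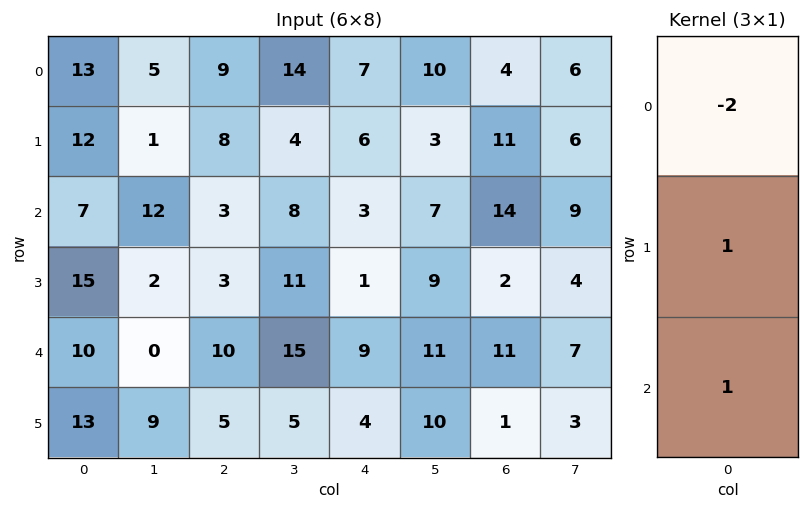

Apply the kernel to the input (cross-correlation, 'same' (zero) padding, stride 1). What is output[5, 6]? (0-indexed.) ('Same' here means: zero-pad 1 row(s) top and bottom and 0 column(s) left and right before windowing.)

-21

The receptive field on the zero-padded input at this output position is [11 / 1 / 0]. Elementwise product with the kernel and sum: 11·-2 + 1·1 + 0·1.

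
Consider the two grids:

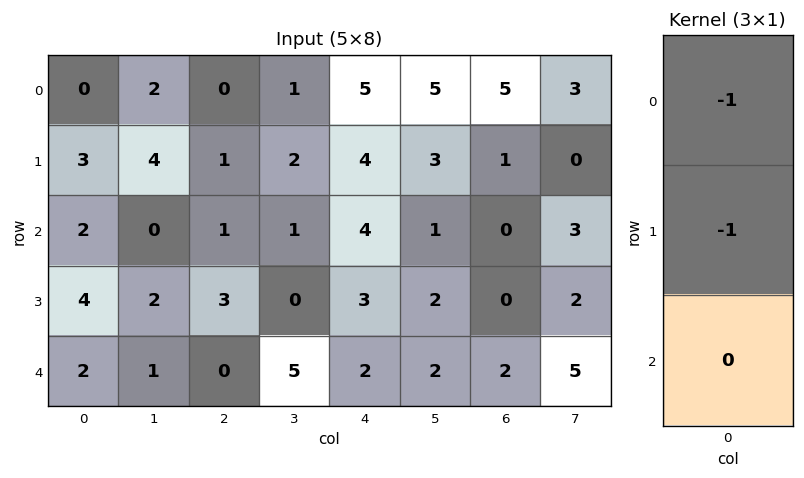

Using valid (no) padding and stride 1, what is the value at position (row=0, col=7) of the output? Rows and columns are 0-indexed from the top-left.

-3

The receptive field on the input at this output position is [3 / 0 / 3]. Elementwise product with the kernel and sum: 3·-1 + 0·-1.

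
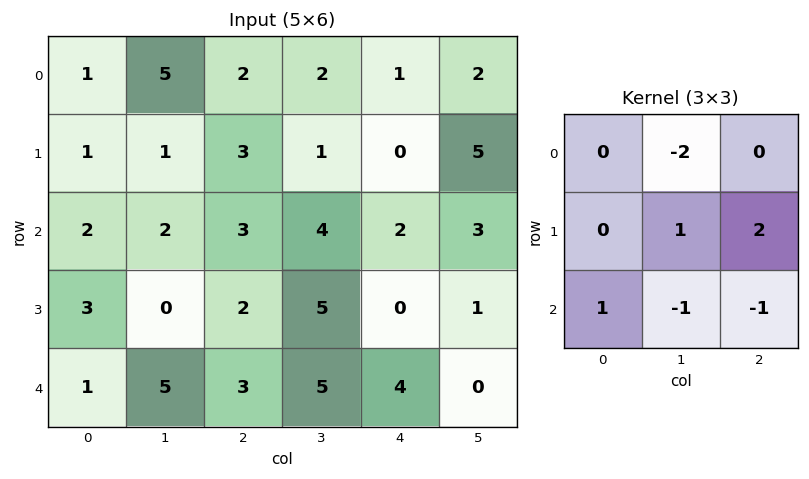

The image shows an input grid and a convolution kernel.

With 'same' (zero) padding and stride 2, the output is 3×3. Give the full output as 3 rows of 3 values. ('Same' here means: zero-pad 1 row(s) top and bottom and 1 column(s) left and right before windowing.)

Output[0,0]: The receptive field on the zero-padded input at this output position is [0 0 0 / 0 1 5 / 0 1 1]. Elementwise product with the kernel and sum: 0·-2 + 1·1 + 5·2 + 0·1 + 1·-1 + 1·-1.

9 3 1
1 -2 12
5 9 4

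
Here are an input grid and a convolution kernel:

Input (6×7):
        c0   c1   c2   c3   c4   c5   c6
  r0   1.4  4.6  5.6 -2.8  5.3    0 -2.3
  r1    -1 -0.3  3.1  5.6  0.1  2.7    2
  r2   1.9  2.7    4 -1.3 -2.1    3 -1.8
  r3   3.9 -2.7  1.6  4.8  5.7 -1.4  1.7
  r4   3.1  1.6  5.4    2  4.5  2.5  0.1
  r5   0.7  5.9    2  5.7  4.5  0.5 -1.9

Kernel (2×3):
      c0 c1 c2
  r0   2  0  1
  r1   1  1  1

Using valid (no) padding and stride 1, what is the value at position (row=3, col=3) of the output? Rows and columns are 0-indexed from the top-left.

The receptive field on the input at this output position is [4.8 5.7 -1.4 / 2 4.5 2.5]. Elementwise product with the kernel and sum: 4.8·2 + -1.4·1 + 2·1 + 4.5·1 + 2.5·1.

17.2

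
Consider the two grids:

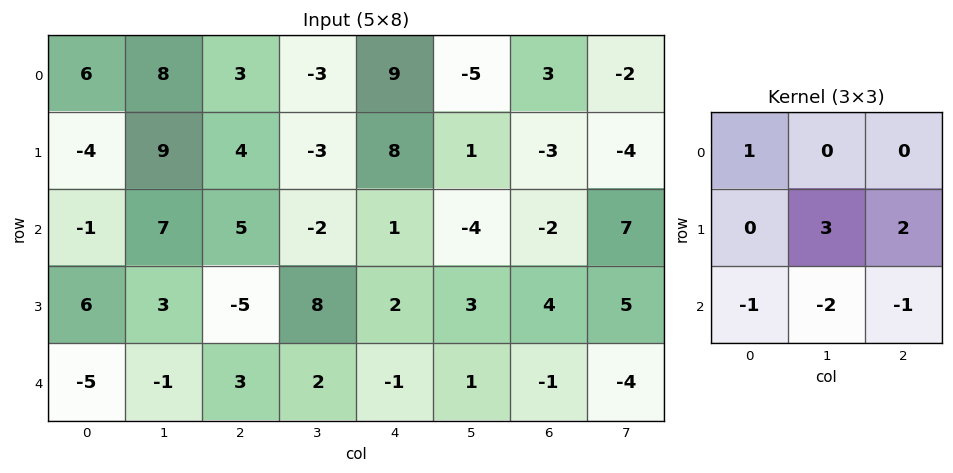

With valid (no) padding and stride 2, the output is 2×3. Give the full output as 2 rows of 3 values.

23 8 15
2 27 18

Output[0,0]: The receptive field on the input at this output position is [6 8 3 / -4 9 4 / -1 7 5]. Elementwise product with the kernel and sum: 6·1 + 9·3 + 4·2 + -1·-1 + 7·-2 + 5·-1.
Output[0,1]: The receptive field on the input at this output position is [3 -3 9 / 4 -3 8 / 5 -2 1]. Elementwise product with the kernel and sum: 3·1 + -3·3 + 8·2 + 5·-1 + -2·-2 + 1·-1.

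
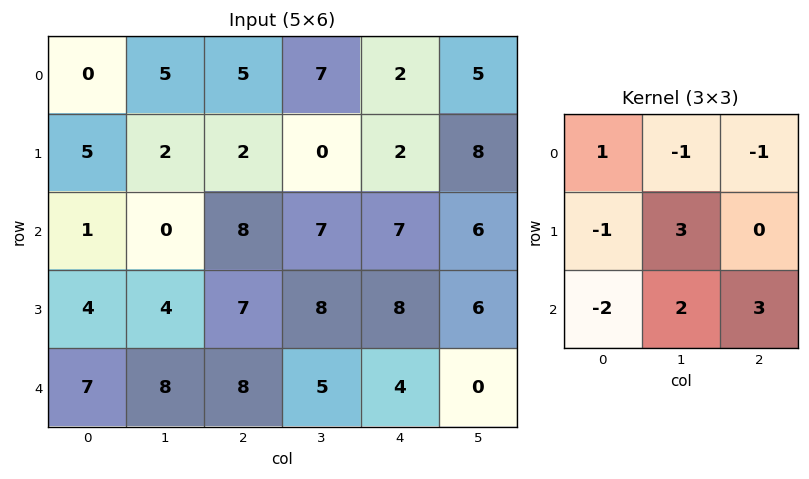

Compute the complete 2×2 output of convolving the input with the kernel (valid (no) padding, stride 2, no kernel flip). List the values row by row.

Output[0,0]: The receptive field on the input at this output position is [0 5 5 / 5 2 2 / 1 0 8]. Elementwise product with the kernel and sum: 0·1 + 5·-1 + 5·-1 + 5·-1 + 2·3 + 1·-2 + 0·2 + 8·3.
Output[0,1]: The receptive field on the input at this output position is [5 7 2 / 2 0 2 / 8 7 7]. Elementwise product with the kernel and sum: 5·1 + 7·-1 + 2·-1 + 2·-1 + 0·3 + 8·-2 + 7·2 + 7·3.

13 13
27 17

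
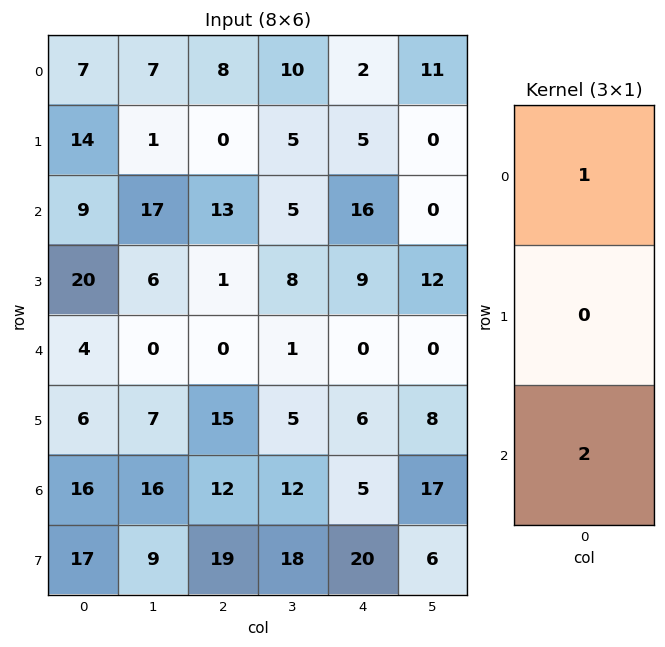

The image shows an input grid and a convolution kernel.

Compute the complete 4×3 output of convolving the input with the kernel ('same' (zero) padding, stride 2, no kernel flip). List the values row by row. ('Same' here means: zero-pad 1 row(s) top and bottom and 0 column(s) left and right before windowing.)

Output[0,0]: The receptive field on the zero-padded input at this output position is [0 / 7 / 14]. Elementwise product with the kernel and sum: 0·1 + 14·2.

28 0 10
54 2 23
32 31 21
40 53 46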